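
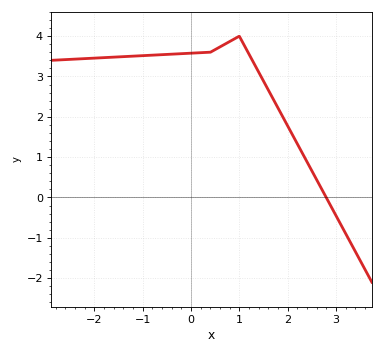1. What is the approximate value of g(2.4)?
0.9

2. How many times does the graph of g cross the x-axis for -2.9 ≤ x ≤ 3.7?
1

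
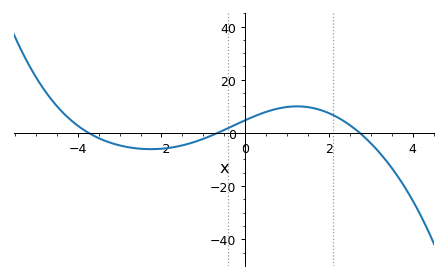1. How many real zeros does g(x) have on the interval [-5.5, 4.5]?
3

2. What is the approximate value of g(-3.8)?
0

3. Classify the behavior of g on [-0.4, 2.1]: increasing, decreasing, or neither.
neither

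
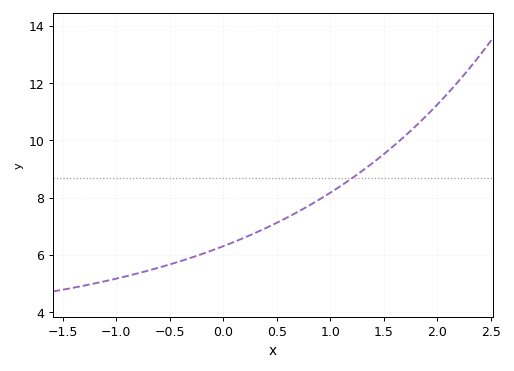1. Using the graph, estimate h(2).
11.2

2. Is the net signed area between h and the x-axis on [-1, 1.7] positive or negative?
positive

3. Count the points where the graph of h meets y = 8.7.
1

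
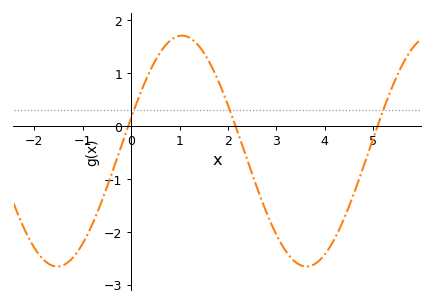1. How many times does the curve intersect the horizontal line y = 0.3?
3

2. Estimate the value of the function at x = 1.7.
1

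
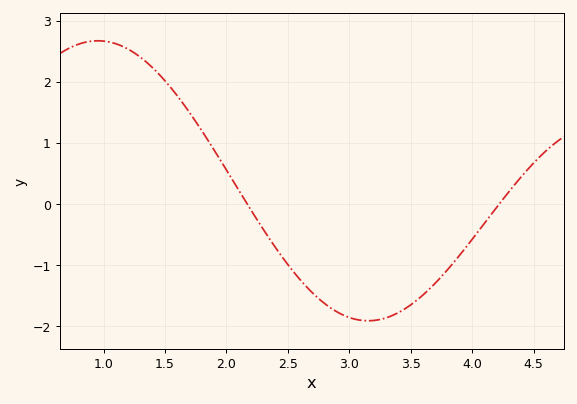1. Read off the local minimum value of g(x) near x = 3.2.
-1.9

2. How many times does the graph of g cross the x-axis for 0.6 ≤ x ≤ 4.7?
2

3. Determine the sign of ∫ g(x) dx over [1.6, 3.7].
negative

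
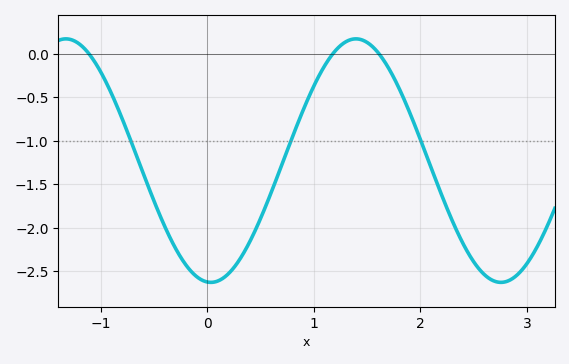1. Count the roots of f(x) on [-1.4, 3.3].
3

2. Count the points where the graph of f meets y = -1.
3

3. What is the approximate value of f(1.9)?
-0.7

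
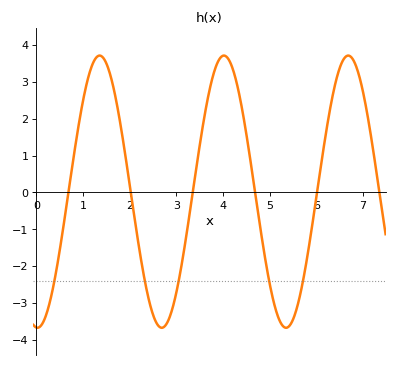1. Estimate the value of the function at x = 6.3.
2.31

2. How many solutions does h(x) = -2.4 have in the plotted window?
5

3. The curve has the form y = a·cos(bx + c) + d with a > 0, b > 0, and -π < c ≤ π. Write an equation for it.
y = 3.69cos(2.36x + 3.08) + 0.02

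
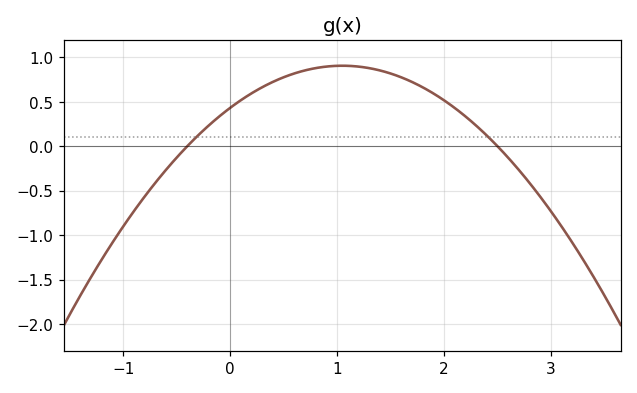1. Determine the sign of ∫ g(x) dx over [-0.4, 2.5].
positive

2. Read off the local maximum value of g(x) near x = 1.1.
0.904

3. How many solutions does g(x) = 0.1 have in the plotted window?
2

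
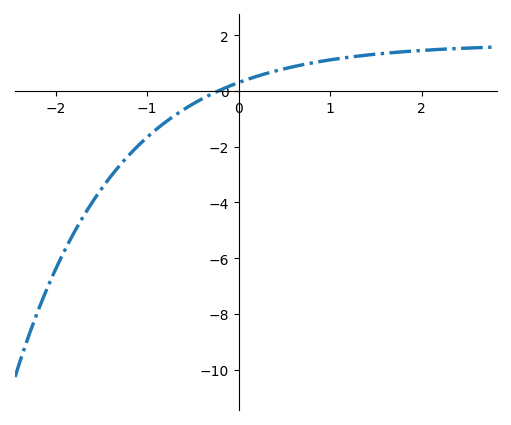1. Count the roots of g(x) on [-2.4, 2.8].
1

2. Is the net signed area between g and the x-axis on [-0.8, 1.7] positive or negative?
positive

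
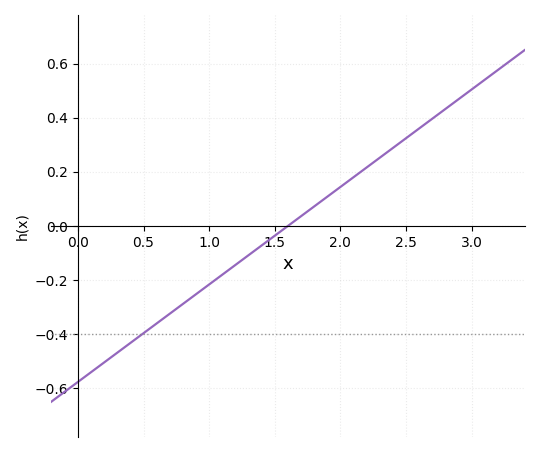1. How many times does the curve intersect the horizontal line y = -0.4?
1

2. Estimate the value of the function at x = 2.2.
0.22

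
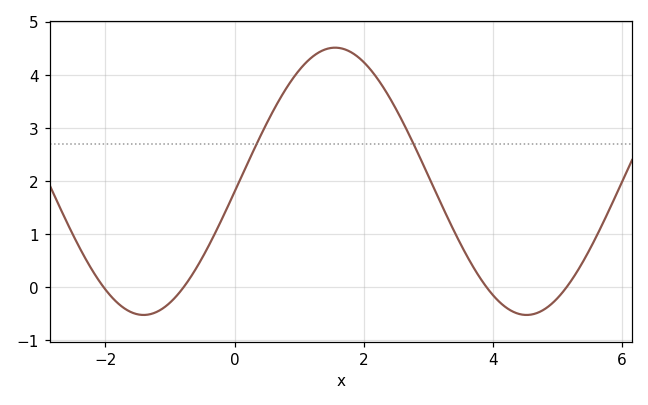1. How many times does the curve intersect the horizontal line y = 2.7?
2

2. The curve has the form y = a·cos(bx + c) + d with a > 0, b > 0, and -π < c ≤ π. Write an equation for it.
y = 2.52cos(1.1x - 1.6) + 1.99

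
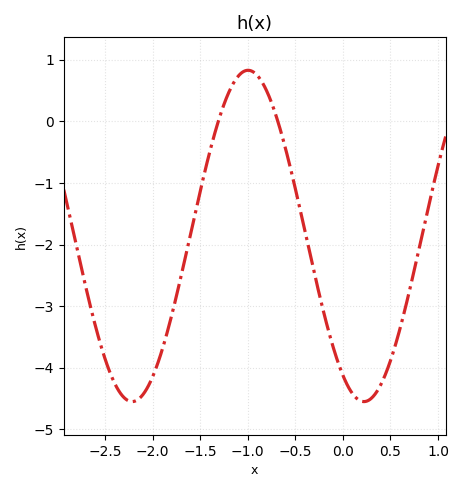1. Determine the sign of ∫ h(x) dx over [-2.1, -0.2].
negative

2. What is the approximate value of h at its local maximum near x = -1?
0.8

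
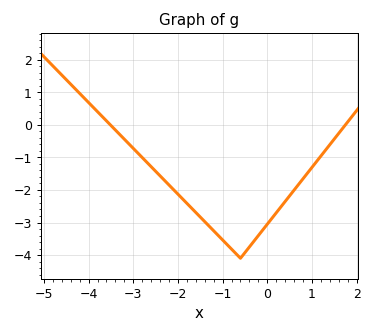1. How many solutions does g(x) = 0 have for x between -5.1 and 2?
2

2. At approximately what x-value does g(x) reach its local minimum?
-0.6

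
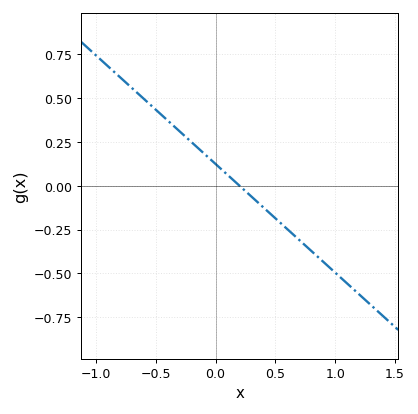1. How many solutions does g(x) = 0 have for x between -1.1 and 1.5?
1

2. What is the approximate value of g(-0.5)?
0.434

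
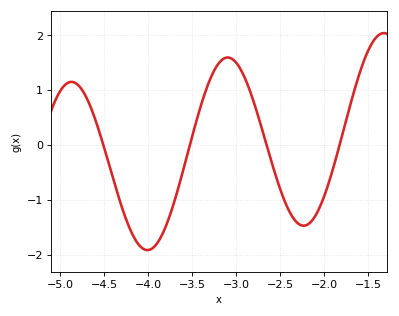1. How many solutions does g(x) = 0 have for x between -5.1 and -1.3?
4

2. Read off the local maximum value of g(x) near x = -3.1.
1.6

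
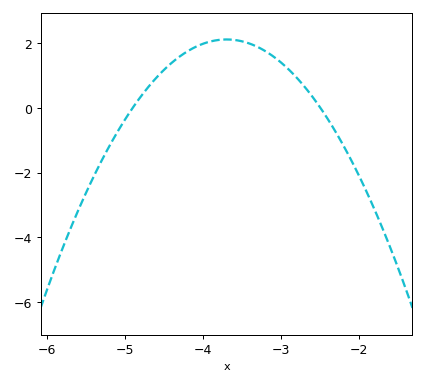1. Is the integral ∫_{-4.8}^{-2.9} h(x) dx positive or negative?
positive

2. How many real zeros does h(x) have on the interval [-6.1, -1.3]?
2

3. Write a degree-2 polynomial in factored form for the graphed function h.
y = -1.46(x + 4.9)(x + 2.5)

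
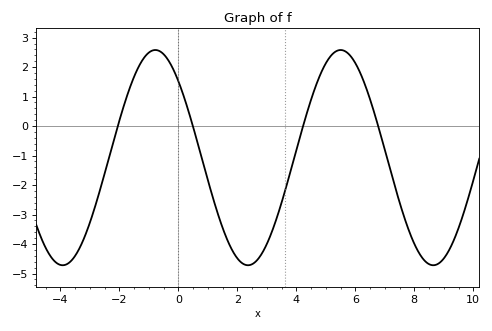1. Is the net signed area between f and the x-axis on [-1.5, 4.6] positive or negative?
negative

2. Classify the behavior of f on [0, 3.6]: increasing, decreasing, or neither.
neither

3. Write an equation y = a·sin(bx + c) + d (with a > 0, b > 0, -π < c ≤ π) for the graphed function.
y = 3.65sin(1x + 2.35) - 1.07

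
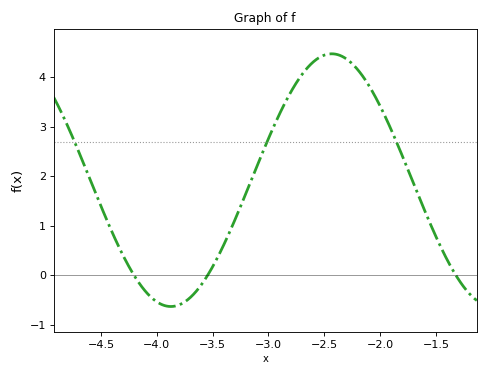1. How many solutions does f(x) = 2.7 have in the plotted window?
3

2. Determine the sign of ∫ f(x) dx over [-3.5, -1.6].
positive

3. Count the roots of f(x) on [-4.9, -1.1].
3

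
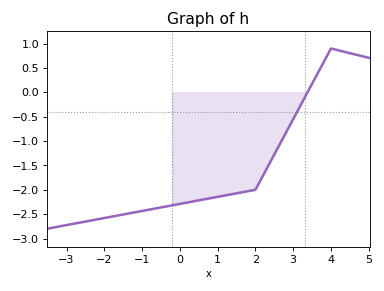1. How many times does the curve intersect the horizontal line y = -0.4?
1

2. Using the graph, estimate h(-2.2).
-2.6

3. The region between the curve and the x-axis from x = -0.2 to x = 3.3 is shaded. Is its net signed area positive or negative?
negative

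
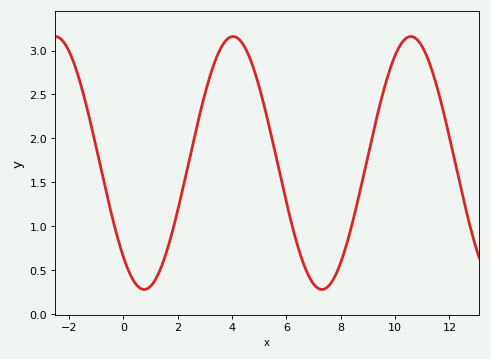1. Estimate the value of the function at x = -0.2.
0.85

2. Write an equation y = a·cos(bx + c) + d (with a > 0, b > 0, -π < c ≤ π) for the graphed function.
y = 1.44cos(0.96x + 2.4) + 1.72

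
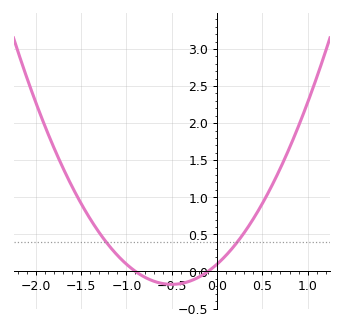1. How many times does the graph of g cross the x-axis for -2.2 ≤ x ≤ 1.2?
2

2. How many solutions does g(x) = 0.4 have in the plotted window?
2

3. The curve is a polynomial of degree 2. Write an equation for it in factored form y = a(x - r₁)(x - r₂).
y = 1.09(x + 0.9)(x + 0.1)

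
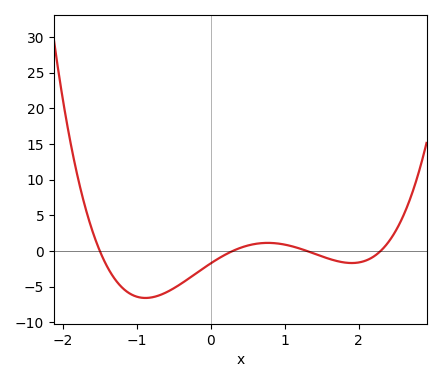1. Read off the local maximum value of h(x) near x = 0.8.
1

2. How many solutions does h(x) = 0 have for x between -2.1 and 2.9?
4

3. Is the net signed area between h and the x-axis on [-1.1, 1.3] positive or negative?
negative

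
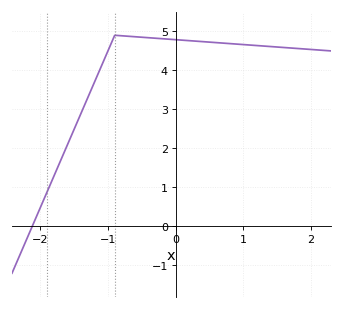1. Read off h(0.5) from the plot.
4.7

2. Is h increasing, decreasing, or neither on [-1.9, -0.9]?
increasing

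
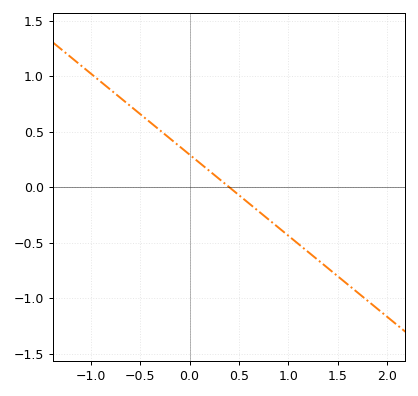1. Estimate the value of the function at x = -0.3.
0.511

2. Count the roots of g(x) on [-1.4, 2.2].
1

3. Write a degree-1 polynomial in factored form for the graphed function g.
y = -0.73(x - 0.4)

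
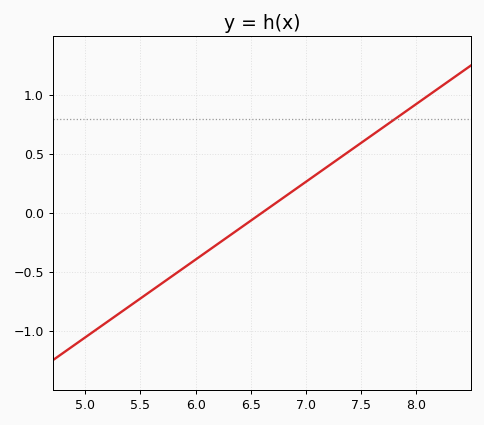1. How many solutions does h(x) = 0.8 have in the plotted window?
1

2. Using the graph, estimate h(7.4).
0.528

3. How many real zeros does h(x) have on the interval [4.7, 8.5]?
1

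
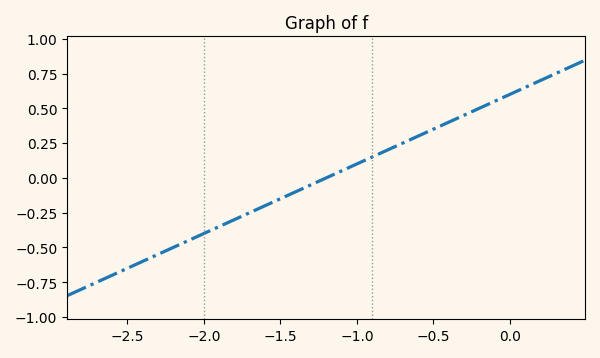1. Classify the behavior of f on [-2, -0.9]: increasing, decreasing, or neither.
increasing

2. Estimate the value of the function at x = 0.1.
0.64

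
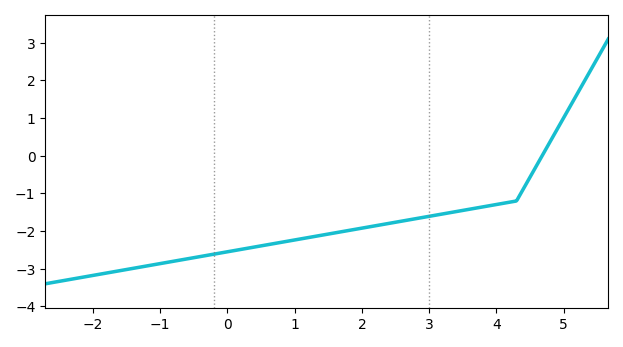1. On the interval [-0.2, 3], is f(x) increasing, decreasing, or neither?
increasing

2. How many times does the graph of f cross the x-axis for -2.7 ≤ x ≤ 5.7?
1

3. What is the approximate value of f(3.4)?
-1.48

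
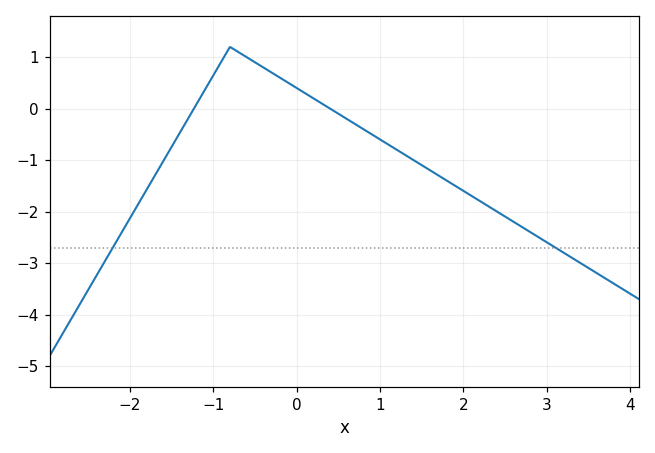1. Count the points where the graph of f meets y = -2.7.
2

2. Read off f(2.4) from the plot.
-2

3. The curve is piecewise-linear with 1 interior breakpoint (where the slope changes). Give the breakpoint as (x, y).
(-0.8, 1.2)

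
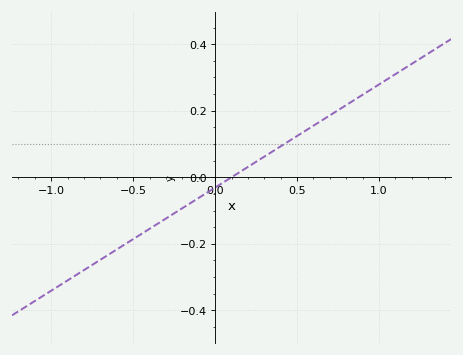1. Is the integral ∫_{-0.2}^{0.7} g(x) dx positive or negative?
positive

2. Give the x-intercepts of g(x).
0.1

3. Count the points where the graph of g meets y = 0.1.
1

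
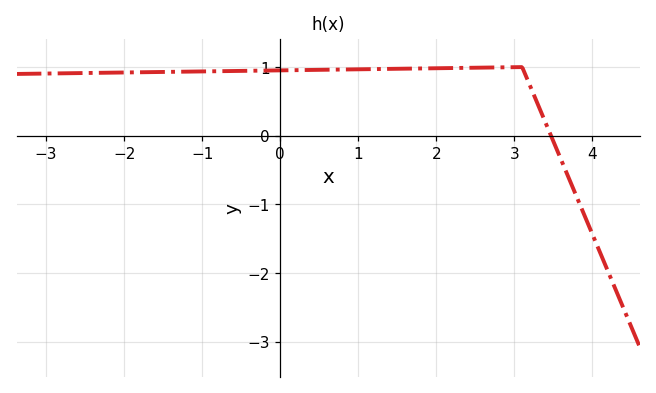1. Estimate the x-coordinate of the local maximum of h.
3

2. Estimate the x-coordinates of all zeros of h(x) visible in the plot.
3.4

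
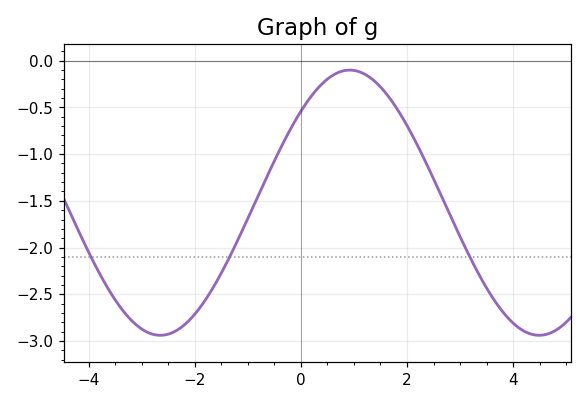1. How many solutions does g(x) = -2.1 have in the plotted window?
3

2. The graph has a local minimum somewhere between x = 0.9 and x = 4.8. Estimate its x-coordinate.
4.4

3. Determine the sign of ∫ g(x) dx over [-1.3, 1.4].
negative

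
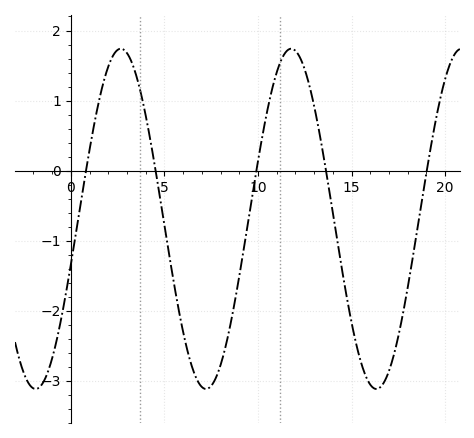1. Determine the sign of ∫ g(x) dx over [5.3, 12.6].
negative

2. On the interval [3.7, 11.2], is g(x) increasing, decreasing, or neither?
neither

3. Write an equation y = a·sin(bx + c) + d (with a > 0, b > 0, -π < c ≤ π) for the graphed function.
y = 2.43sin(0.69x - 0.27) - 0.69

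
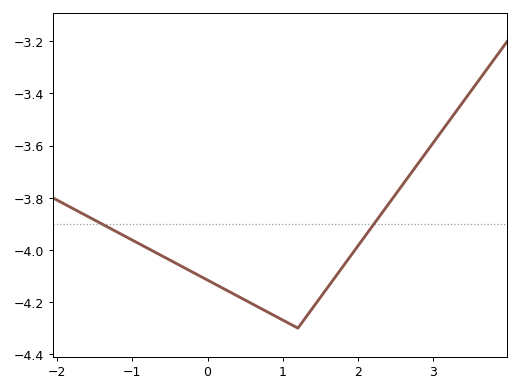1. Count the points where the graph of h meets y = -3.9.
2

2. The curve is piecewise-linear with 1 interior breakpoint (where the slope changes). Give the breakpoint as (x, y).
(1.2, -4.3)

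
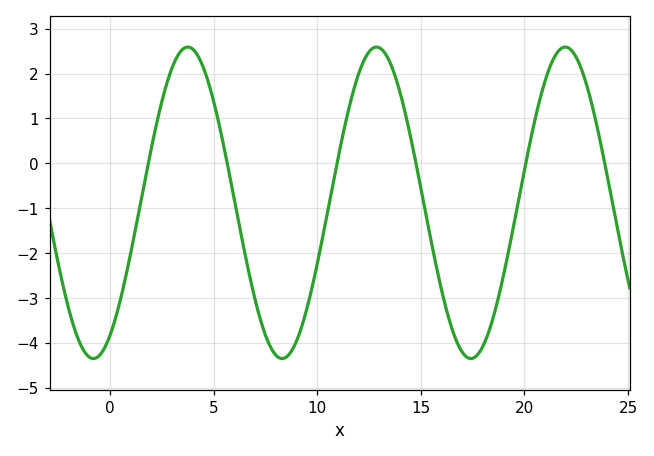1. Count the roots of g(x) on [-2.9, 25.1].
6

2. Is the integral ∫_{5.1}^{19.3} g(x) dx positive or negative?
negative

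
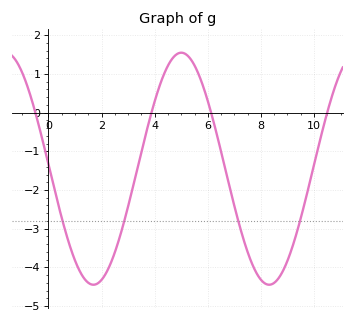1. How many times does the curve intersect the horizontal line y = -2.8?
4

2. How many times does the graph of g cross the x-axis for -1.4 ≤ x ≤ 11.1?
4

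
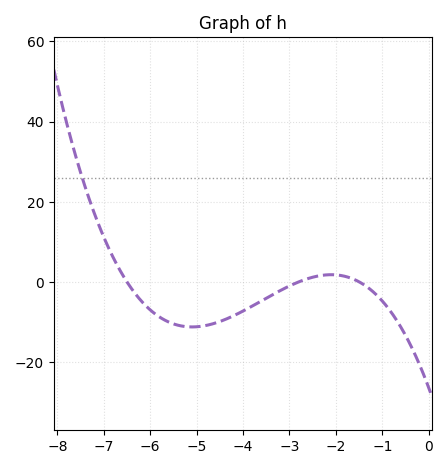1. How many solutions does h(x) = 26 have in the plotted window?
1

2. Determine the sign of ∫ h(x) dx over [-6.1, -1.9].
negative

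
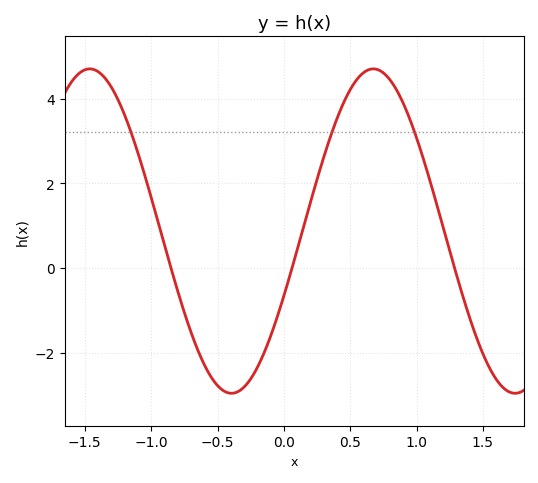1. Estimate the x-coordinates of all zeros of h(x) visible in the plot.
-0.851, 0.062, 1.29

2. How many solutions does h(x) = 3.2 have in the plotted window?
3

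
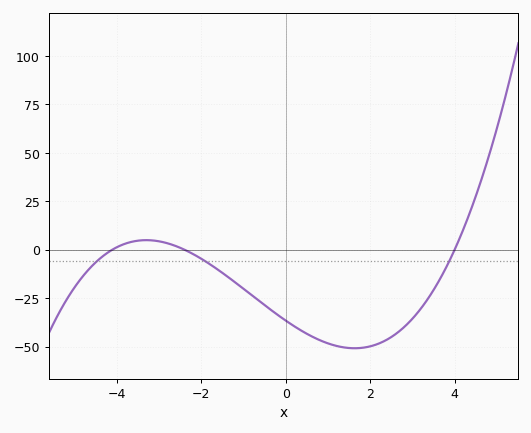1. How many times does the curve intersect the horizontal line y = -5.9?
3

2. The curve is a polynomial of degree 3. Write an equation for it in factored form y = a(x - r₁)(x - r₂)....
y = 0.93(x + 4.1)(x + 2.4)(x - 4)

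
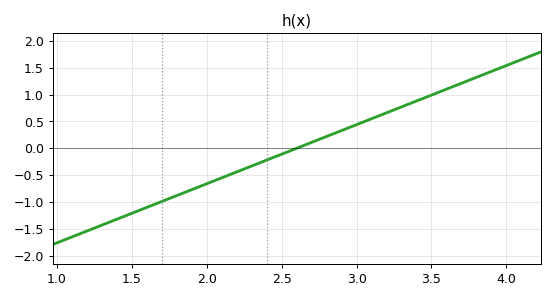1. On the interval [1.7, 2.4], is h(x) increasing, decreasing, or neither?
increasing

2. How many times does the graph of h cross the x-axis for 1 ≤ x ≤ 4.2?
1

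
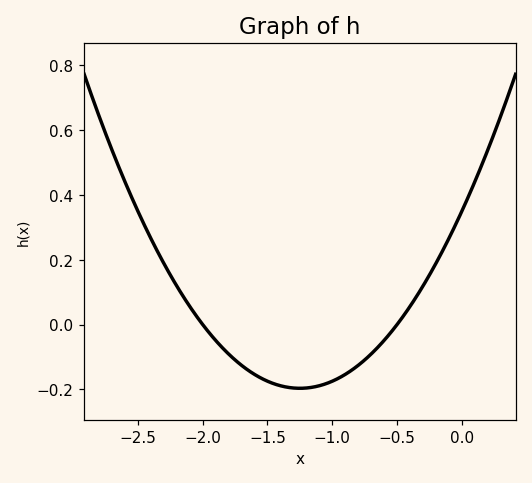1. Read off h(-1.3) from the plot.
-0.2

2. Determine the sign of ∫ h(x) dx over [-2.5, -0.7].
negative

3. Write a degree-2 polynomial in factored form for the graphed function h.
y = 0.35(x + 2)(x + 0.5)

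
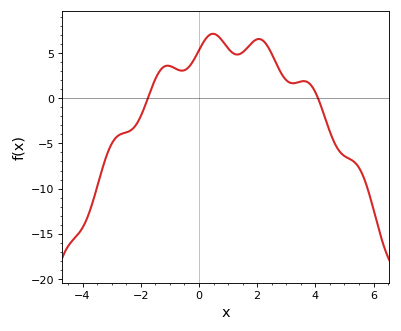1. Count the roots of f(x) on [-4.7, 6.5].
2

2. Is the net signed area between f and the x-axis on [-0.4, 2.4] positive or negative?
positive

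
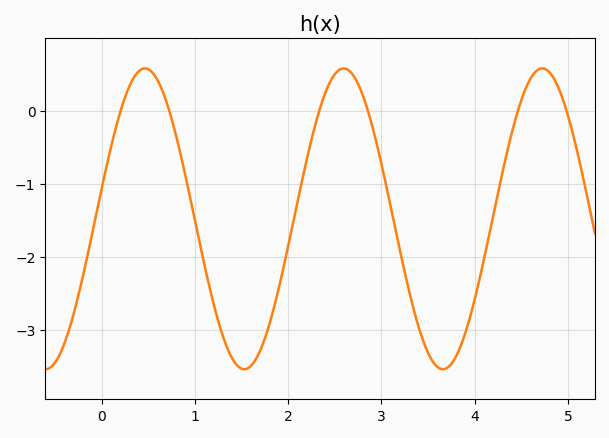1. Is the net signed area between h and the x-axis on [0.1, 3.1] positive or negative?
negative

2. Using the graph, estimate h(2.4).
0.3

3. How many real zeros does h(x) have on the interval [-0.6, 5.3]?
6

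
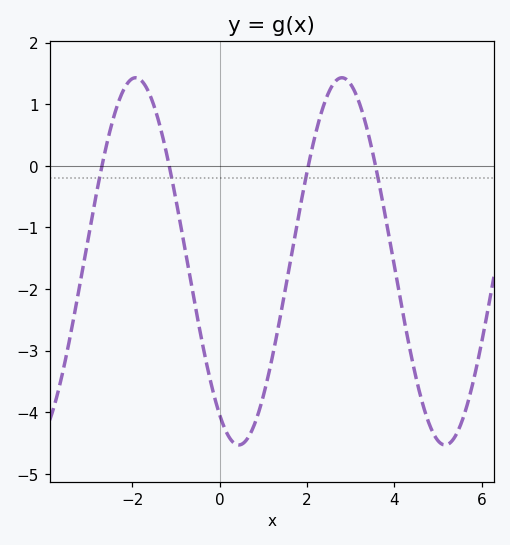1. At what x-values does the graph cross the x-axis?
-2.6, -1.2, 2, 3.6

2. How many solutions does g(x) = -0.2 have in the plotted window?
4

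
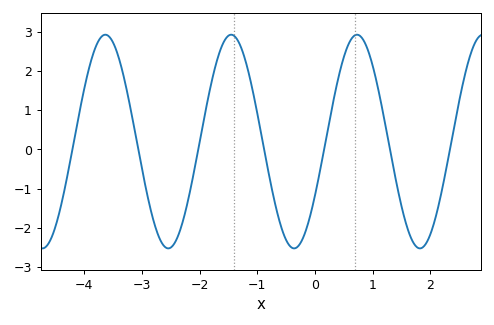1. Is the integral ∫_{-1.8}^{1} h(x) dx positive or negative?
positive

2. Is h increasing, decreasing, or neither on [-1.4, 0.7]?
neither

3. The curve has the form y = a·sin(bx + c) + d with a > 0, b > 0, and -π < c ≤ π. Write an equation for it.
y = 2.73sin(2.9x - 0.53) + 0.2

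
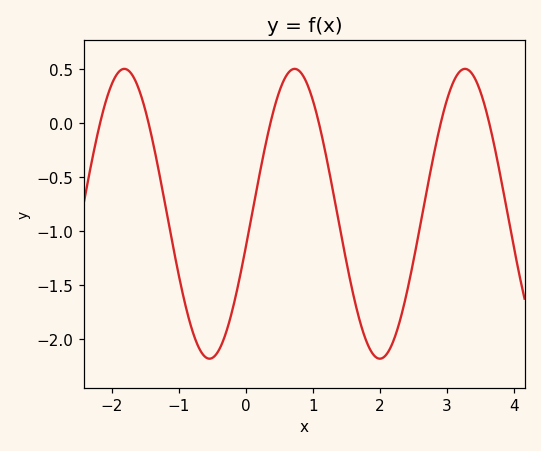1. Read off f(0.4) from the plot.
0.1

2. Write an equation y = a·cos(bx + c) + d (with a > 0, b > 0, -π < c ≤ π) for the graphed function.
y = 1.34cos(2.5x - 1.8) - 0.84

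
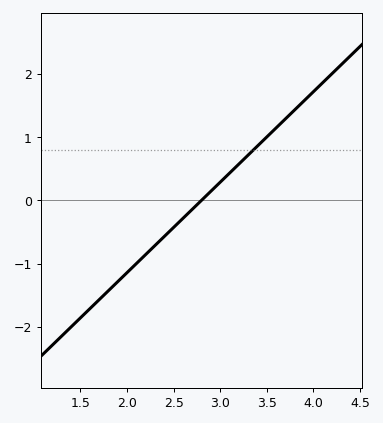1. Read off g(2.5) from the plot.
-0.4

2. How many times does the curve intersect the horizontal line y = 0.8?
1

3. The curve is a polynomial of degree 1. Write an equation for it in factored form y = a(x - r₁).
y = 1.43(x - 2.8)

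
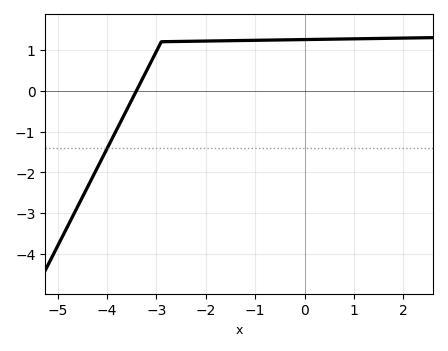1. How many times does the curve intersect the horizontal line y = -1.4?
1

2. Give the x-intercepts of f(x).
-3.4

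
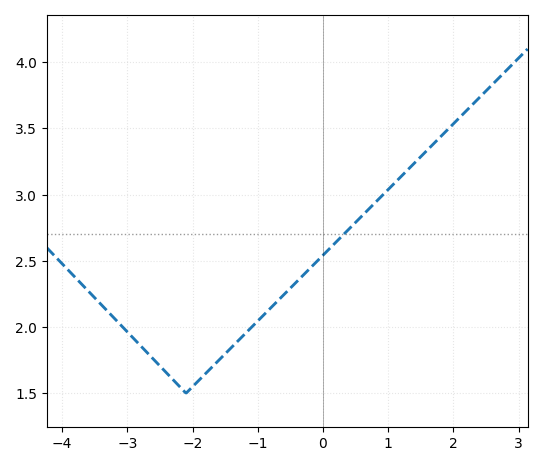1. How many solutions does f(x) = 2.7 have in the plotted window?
1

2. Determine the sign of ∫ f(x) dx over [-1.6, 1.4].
positive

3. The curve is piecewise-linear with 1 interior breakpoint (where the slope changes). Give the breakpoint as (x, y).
(-2.1, 1.5)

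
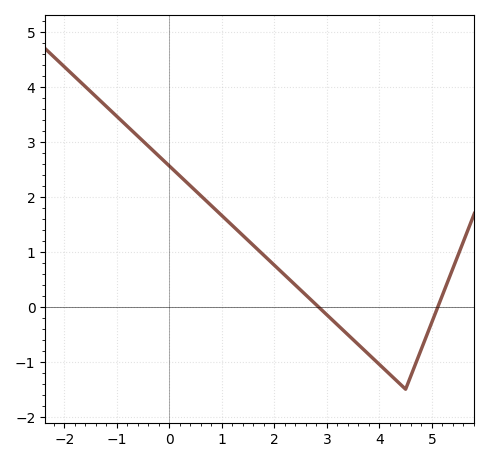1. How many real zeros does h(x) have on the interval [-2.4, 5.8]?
2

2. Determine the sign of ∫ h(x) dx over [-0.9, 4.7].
positive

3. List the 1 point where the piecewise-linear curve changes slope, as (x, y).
(4.5, -1.5)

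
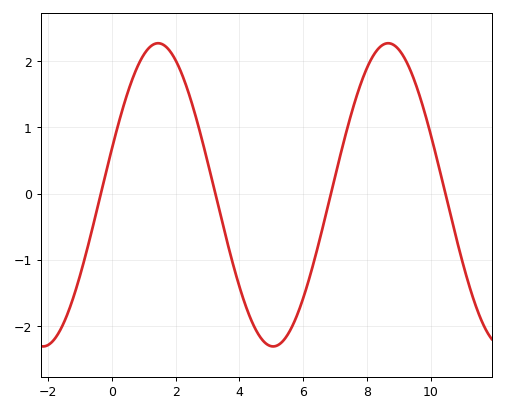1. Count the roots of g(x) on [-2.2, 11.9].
4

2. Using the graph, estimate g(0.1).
0.869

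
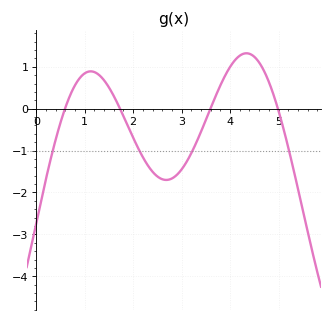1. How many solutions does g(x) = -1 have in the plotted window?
4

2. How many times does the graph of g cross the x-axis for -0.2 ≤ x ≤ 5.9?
4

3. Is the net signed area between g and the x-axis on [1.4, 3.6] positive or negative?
negative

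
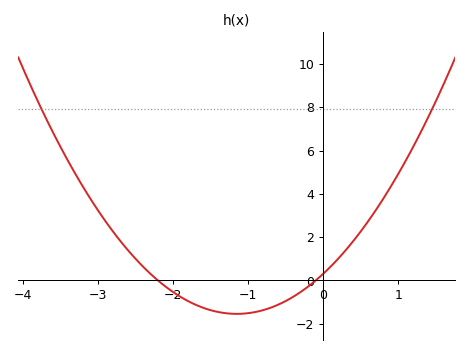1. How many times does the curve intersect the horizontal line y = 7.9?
2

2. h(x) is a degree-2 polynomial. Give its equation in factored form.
y = 1.4(x + 2.2)(x + 0.1)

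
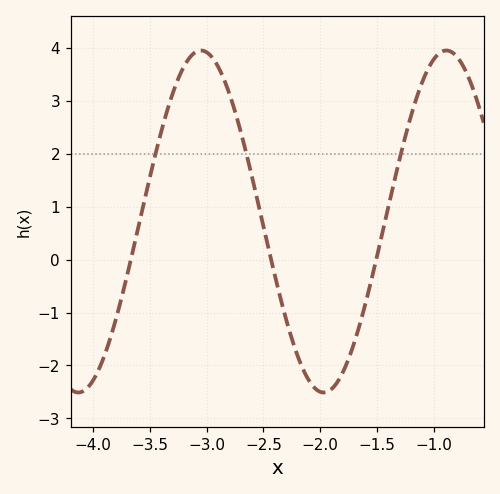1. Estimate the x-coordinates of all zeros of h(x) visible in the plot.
-3.67, -2.43, -1.51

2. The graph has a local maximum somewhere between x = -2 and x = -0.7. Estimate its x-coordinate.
-0.891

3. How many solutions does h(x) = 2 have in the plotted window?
3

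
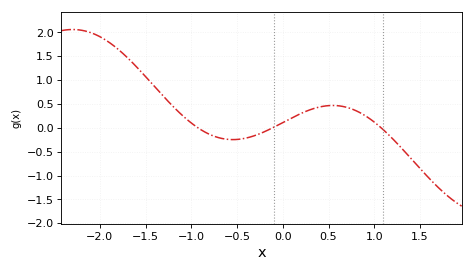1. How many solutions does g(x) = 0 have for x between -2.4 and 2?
3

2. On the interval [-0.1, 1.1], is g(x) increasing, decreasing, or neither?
neither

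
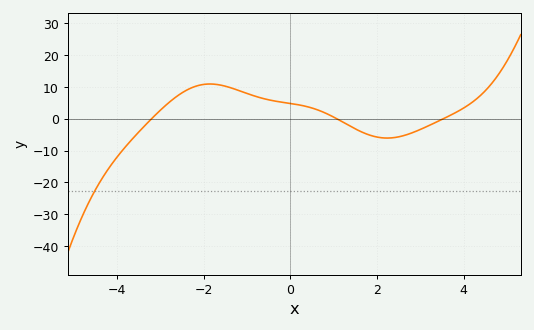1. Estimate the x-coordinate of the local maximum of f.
-1.86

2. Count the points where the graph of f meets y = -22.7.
1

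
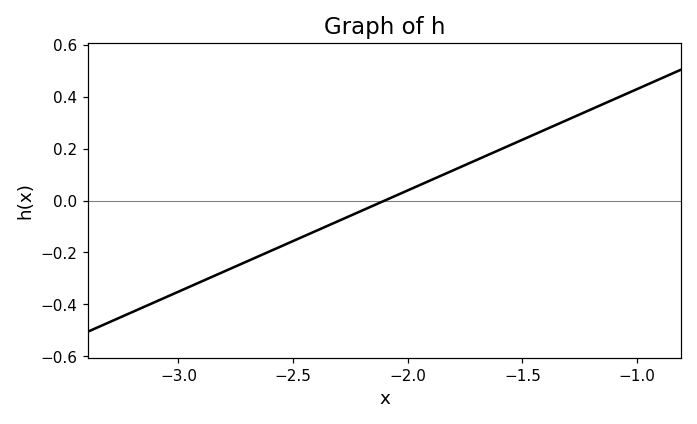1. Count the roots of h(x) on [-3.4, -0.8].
1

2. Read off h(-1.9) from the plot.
0.08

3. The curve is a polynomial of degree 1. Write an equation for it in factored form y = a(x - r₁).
y = 0.39(x + 2.1)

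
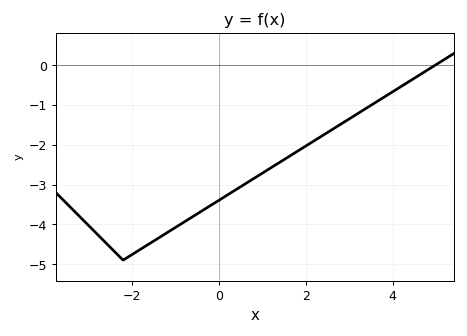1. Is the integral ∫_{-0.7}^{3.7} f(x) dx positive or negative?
negative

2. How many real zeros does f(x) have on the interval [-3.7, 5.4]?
1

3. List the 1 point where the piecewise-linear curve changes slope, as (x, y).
(-2.2, -4.9)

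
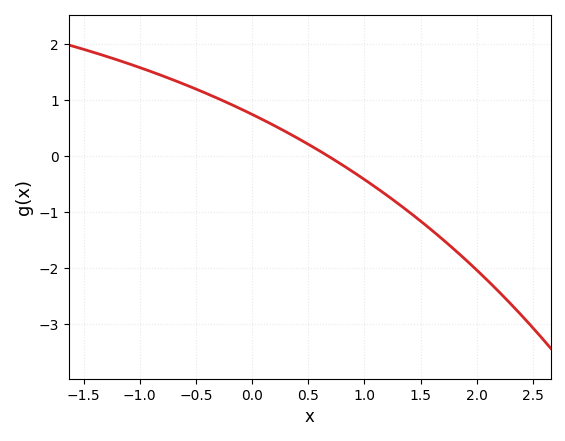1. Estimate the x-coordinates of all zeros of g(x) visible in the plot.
0.674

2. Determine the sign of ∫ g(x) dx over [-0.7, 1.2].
positive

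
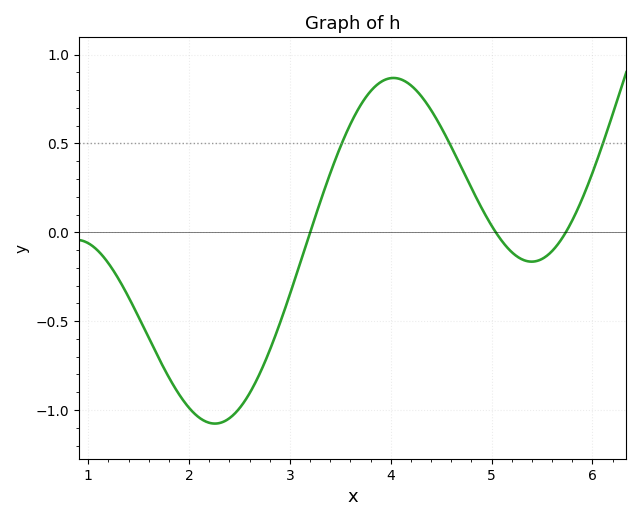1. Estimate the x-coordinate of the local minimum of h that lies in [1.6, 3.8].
2.3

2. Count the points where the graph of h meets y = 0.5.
3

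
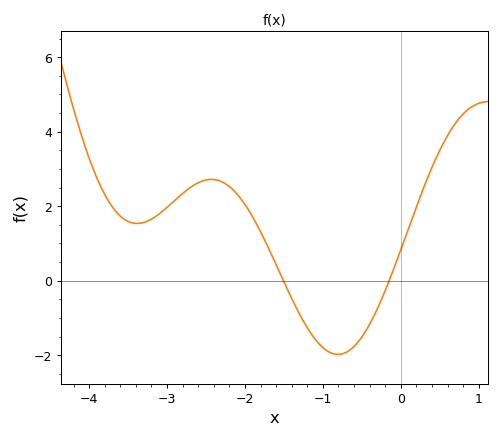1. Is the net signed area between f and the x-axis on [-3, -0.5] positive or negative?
positive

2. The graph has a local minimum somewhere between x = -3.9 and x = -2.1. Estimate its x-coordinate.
-3.38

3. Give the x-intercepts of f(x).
-1.51, -0.149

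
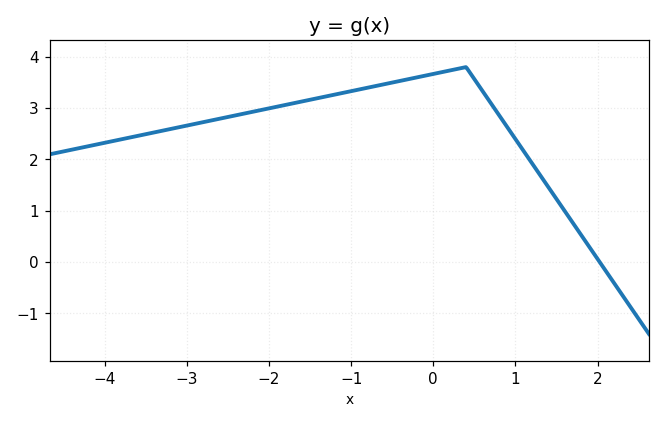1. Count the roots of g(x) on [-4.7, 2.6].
1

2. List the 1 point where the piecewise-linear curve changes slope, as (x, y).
(0.4, 3.8)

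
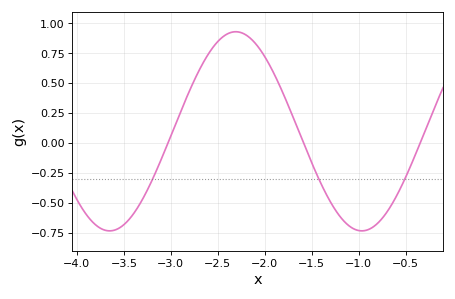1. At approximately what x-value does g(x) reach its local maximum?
-2.31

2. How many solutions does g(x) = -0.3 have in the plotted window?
3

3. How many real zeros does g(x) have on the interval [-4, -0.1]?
3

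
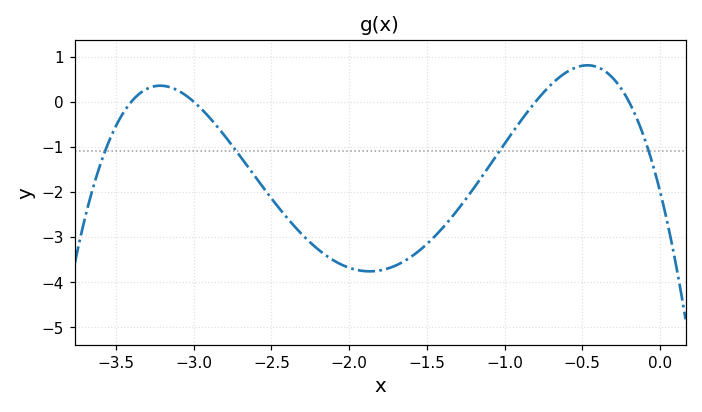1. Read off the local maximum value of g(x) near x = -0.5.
0.806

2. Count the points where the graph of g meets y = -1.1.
4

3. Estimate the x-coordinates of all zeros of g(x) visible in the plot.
-3.4, -3, -0.8, -0.2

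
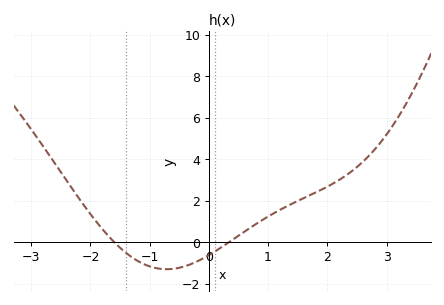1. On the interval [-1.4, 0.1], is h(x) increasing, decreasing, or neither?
neither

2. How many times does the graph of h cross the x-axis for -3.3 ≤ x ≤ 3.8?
2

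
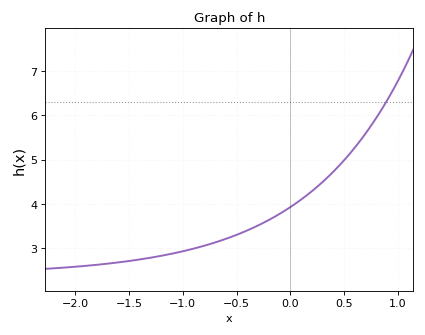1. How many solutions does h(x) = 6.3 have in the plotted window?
1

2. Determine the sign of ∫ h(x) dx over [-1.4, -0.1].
positive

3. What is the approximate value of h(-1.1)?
2.88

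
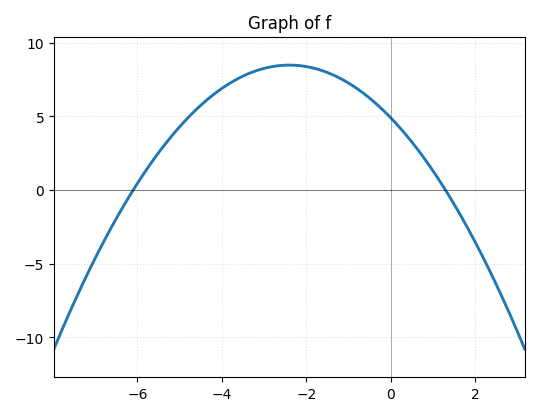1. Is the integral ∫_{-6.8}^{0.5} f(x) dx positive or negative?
positive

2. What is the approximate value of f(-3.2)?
8.09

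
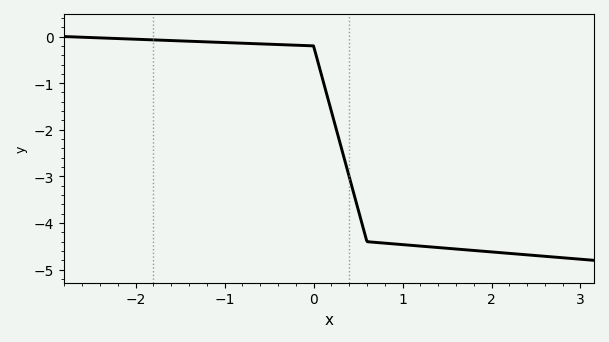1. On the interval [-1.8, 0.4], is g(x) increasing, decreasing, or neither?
decreasing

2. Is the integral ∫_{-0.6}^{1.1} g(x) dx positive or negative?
negative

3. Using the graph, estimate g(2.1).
-4.63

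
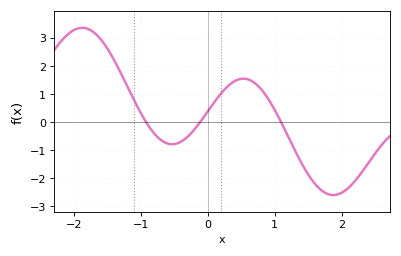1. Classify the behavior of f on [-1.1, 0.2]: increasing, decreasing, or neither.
neither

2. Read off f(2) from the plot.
-2.5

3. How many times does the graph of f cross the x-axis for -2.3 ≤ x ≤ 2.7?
3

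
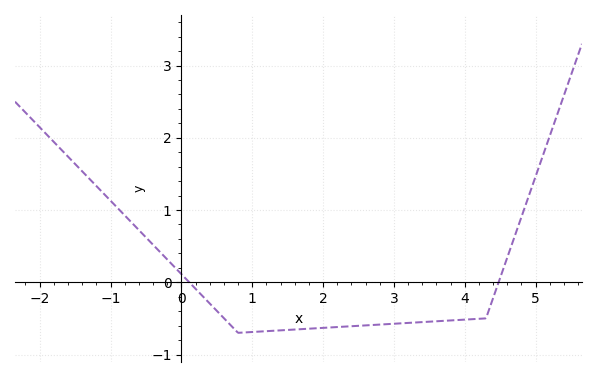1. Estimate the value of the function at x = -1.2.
1.3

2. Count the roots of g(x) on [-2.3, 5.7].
2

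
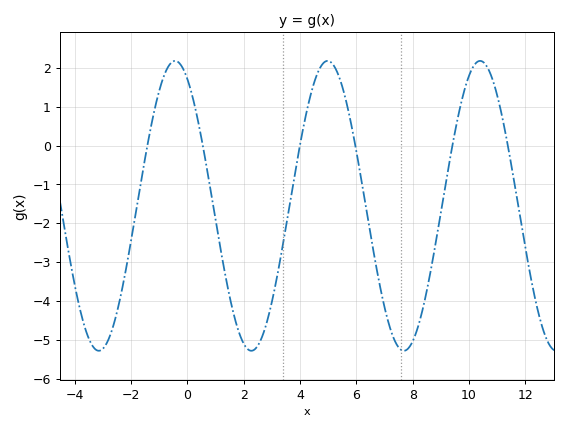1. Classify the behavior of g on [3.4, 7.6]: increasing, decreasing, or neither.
neither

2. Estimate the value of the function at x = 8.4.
-4.07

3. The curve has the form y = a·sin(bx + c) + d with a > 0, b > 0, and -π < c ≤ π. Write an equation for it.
y = 3.73sin(1.16x + 2.08) - 1.55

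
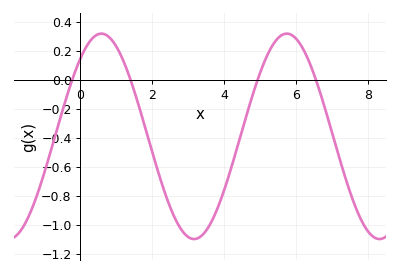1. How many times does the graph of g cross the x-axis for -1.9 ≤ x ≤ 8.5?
4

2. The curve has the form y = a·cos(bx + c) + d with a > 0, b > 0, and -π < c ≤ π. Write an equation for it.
y = 0.71cos(1.22x - 0.71) - 0.39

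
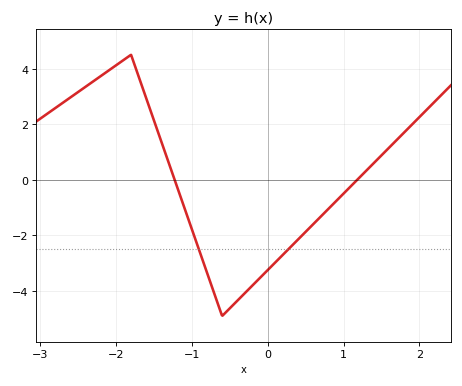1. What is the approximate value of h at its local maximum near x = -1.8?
4.4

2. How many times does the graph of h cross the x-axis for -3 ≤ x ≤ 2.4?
2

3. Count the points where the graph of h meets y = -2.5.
2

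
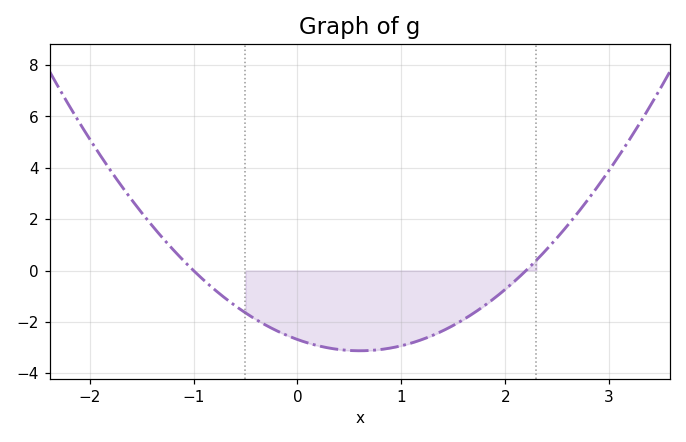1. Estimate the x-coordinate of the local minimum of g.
0.6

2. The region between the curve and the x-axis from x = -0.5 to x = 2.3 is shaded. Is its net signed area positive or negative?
negative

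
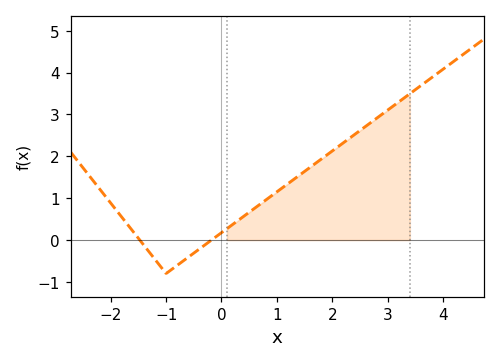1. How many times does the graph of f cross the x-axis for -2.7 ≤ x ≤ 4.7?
2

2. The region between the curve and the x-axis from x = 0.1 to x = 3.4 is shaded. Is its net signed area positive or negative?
positive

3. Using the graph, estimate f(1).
1.2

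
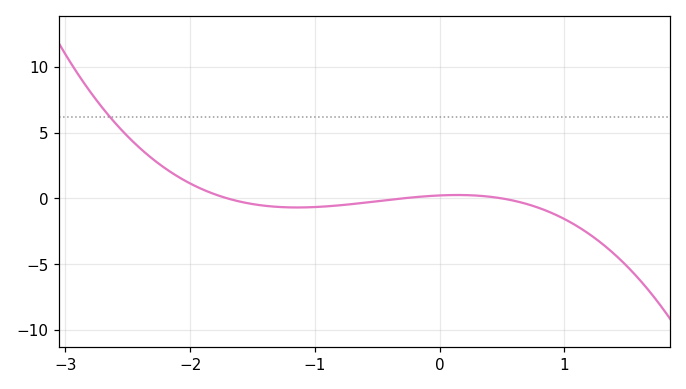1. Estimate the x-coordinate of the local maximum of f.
0.142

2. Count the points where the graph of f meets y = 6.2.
1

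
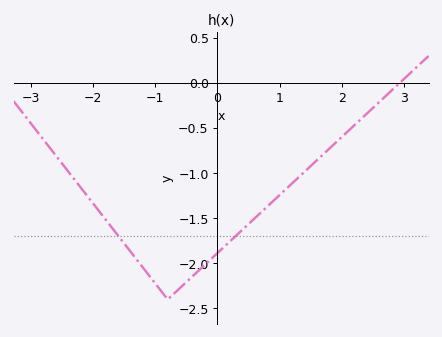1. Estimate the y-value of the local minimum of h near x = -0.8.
-2.4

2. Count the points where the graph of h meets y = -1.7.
2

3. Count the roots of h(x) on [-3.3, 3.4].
1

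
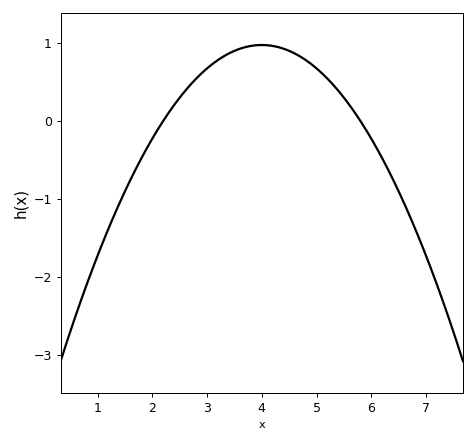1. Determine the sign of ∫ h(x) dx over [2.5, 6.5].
positive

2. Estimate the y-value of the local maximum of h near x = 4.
0.972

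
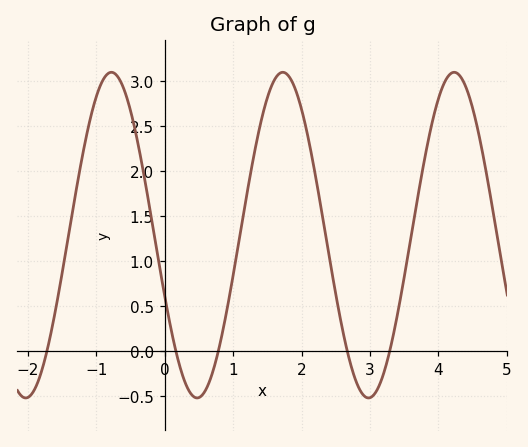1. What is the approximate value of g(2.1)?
2.36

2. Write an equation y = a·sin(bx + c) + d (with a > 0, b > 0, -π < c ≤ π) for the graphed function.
y = 1.81sin(2.51x - 2.76) + 1.29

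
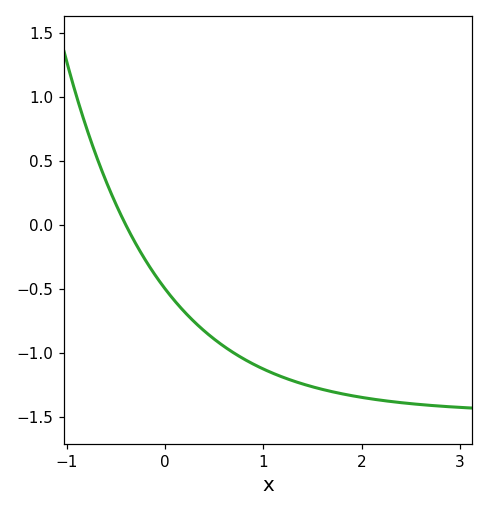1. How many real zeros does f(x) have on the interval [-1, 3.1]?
1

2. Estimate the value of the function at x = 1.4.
-1.25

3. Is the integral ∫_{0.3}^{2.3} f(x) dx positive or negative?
negative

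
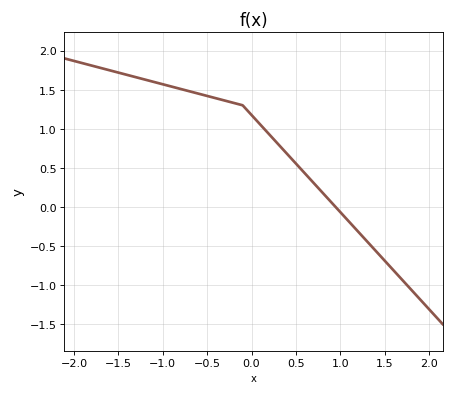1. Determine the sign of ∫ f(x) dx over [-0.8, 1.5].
positive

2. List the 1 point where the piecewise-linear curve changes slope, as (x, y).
(-0.1, 1.3)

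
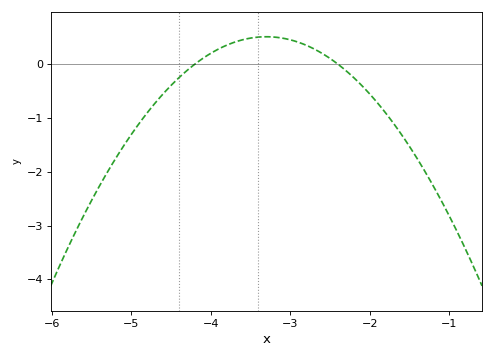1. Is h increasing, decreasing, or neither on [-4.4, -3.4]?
increasing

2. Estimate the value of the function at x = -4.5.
-0.397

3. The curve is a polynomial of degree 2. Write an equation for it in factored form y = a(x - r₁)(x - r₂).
y = -0.63(x + 4.2)(x + 2.4)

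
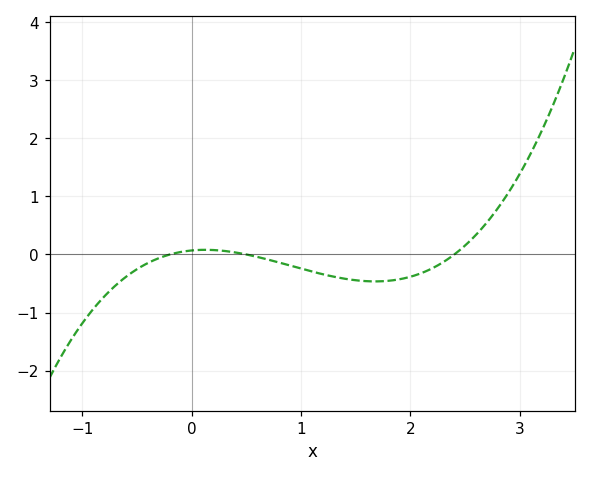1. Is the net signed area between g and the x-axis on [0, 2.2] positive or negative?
negative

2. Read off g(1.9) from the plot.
-0.426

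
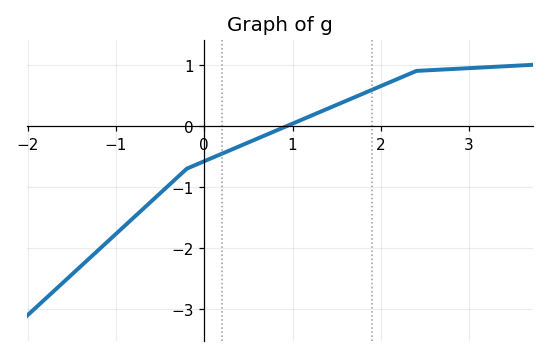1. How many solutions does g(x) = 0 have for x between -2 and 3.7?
1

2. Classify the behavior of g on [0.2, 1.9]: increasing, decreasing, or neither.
increasing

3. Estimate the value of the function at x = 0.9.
-0.023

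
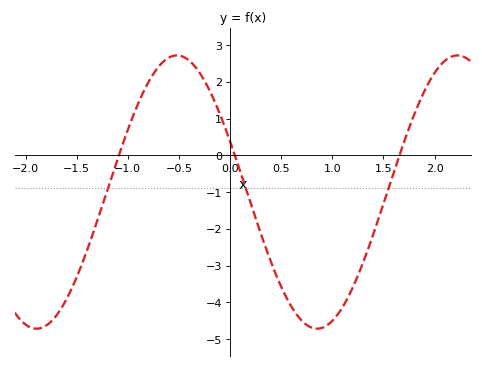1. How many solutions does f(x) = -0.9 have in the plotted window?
3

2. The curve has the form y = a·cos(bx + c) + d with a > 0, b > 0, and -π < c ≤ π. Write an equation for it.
y = 3.72cos(2.29x + 1.19) - 1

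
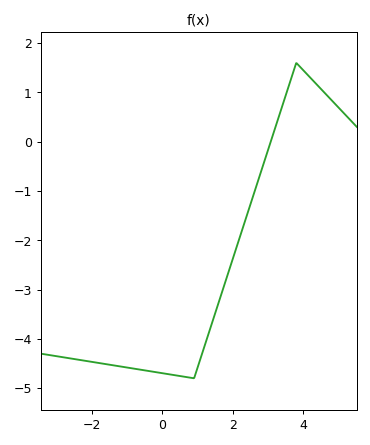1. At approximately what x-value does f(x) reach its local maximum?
3.8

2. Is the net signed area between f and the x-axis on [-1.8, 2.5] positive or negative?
negative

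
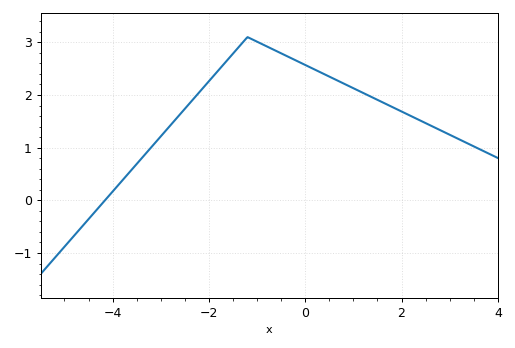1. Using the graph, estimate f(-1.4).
2.89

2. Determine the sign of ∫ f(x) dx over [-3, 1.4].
positive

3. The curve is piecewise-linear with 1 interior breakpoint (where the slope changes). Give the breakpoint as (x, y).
(-1.2, 3.1)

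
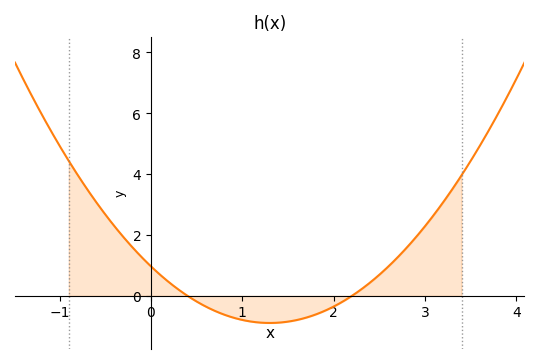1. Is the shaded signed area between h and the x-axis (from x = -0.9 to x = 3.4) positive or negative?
positive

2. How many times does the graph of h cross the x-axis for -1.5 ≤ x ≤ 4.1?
2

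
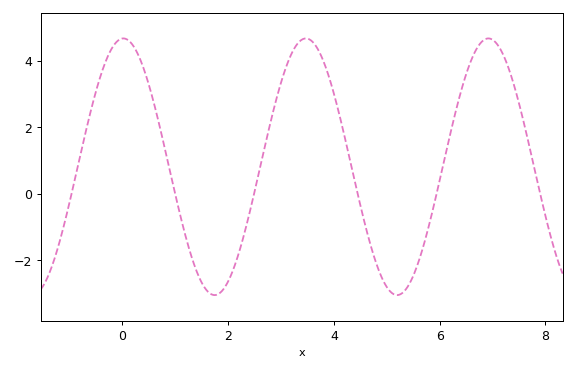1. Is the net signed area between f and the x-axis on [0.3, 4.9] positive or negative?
positive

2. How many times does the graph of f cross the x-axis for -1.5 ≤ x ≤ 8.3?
6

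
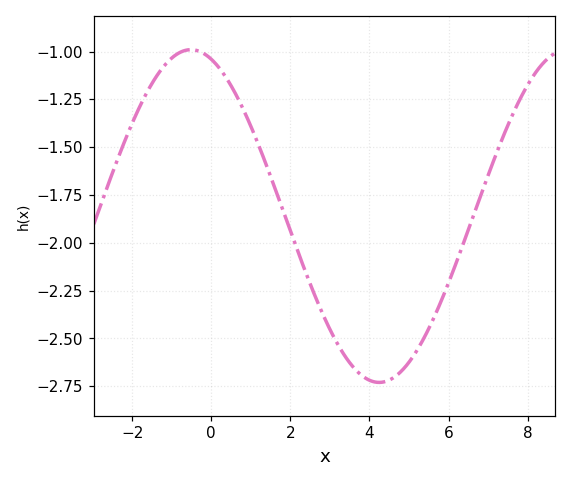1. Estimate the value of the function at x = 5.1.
-2.6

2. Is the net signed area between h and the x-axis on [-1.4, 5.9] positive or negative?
negative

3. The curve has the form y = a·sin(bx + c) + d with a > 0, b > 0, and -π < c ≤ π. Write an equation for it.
y = 0.87sin(0.66x + 1.9) - 1.86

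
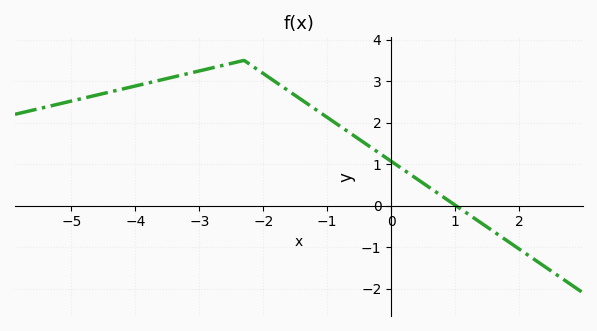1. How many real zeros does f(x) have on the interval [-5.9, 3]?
1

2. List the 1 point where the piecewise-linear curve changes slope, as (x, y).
(-2.3, 3.5)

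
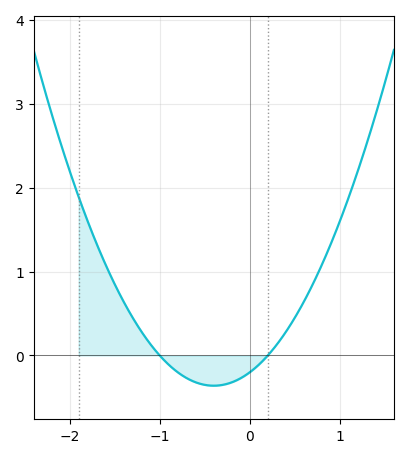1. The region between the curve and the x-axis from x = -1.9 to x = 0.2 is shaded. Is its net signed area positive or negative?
positive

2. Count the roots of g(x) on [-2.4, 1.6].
2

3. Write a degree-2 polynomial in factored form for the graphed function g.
y = 1(x + 1)(x - 0.2)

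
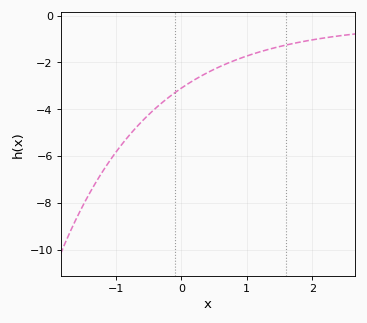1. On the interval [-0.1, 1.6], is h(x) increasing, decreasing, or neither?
increasing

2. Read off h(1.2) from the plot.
-1.55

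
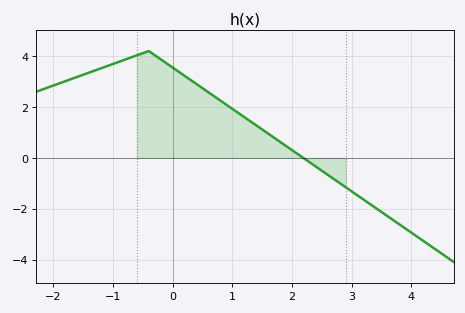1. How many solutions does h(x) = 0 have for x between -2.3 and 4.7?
1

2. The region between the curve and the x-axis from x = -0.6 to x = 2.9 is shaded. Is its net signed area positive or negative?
positive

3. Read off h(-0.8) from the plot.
3.86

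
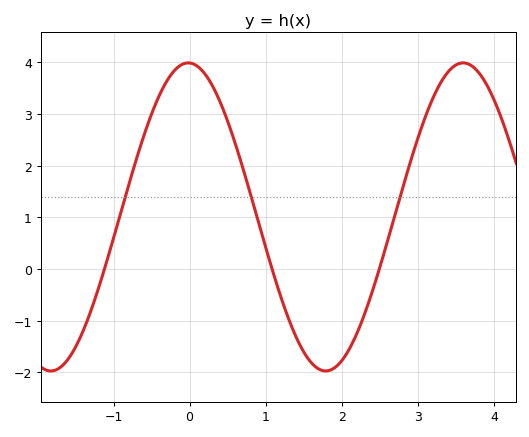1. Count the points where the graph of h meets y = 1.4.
3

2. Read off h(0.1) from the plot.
3.9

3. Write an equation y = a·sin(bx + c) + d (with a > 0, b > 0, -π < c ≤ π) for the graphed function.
y = 2.98sin(1.7x + 1.6) + 1.01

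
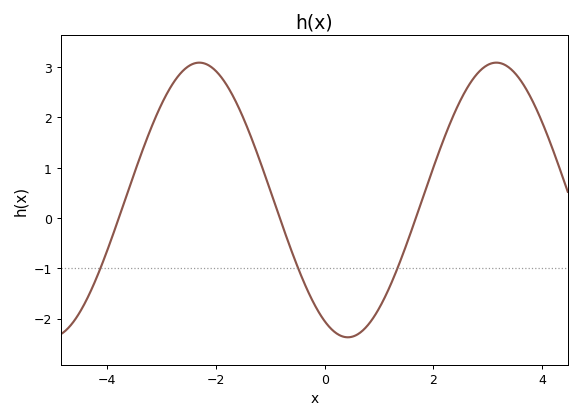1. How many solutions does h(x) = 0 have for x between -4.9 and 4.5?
3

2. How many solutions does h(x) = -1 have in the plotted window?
3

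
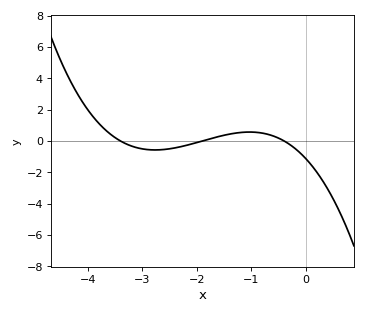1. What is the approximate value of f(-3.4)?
0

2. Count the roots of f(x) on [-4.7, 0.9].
3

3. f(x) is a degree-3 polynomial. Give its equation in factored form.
y = -0.44(x + 3.4)(x + 1.9)(x + 0.4)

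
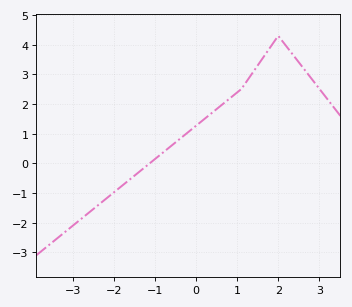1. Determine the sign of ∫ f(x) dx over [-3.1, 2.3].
positive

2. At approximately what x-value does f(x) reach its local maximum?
2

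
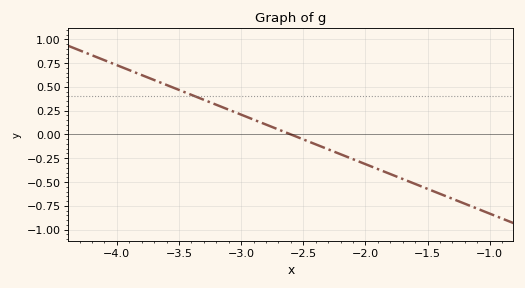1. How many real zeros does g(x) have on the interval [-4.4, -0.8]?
1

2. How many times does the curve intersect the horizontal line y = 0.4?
1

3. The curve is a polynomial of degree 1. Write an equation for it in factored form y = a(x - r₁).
y = -0.52(x + 2.6)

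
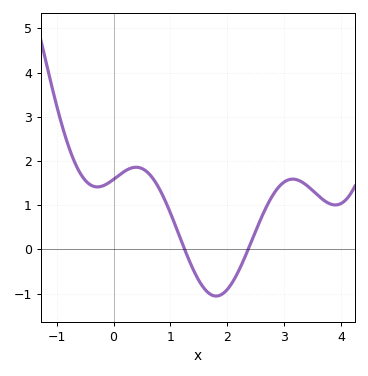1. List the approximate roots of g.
1.25, 2.37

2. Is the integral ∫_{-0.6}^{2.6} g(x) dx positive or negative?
positive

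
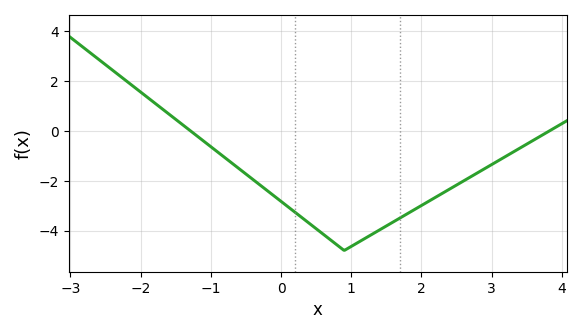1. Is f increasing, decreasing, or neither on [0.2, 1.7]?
neither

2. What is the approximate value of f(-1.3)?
0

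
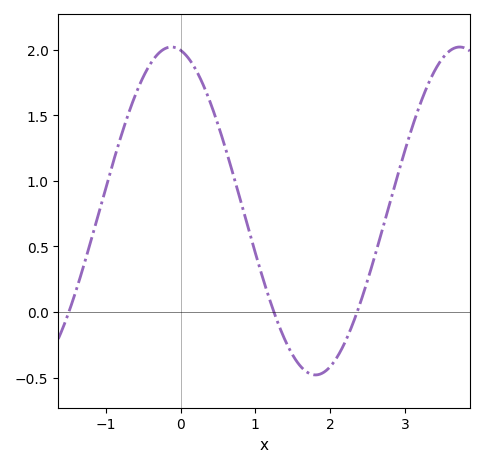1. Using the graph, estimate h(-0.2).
2.01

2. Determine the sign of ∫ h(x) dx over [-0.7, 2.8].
positive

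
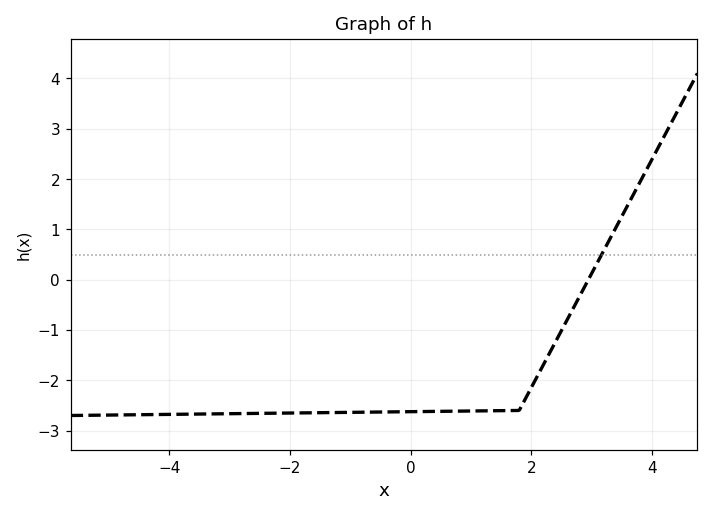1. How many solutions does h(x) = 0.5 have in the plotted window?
1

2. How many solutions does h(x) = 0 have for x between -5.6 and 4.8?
1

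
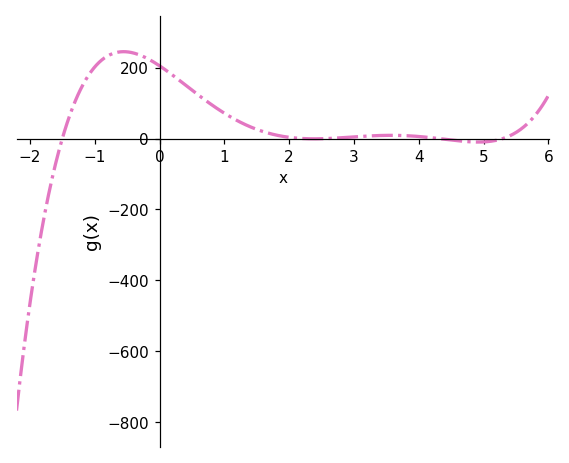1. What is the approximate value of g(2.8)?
0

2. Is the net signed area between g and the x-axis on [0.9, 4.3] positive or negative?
positive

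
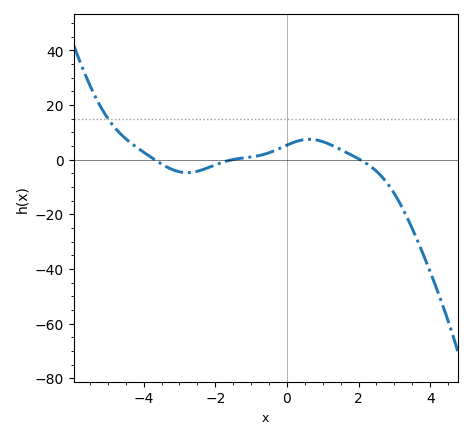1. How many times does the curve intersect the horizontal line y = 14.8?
1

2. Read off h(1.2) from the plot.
5.55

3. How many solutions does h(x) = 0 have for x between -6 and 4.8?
3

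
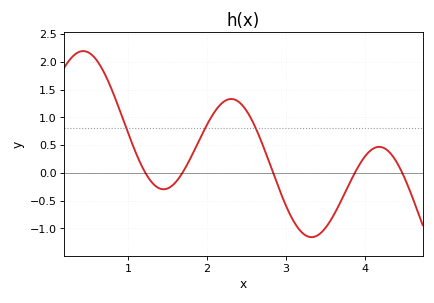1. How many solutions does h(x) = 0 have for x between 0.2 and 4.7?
5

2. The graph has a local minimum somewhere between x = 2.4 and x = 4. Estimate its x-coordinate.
3.32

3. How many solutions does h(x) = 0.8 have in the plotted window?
3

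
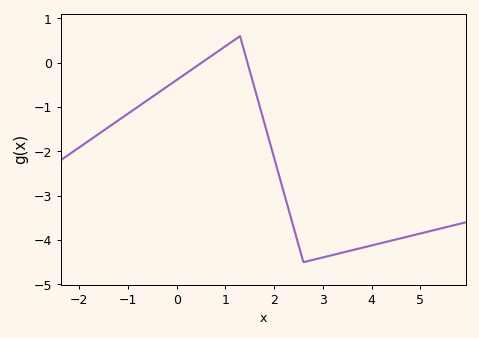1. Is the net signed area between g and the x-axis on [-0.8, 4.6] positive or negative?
negative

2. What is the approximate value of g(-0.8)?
-0.999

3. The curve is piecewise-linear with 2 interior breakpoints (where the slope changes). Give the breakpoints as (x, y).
(1.3, 0.6); (2.6, -4.5)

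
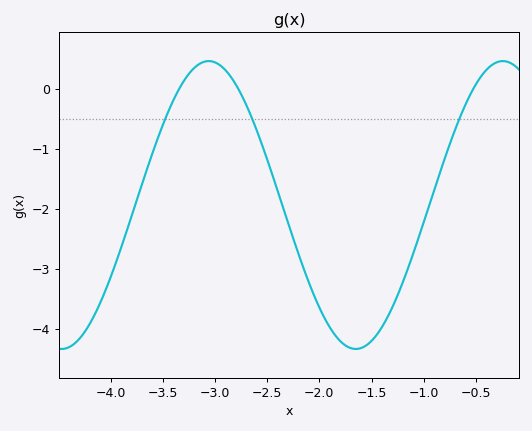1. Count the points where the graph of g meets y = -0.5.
3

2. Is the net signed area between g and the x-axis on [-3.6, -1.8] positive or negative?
negative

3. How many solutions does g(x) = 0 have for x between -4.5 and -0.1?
3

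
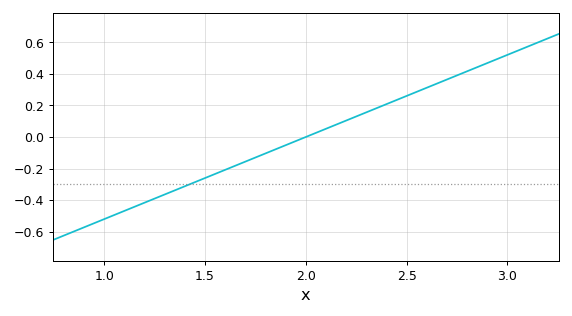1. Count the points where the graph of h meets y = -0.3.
1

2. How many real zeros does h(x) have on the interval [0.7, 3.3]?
1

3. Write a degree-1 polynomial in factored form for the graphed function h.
y = 0.52(x - 2)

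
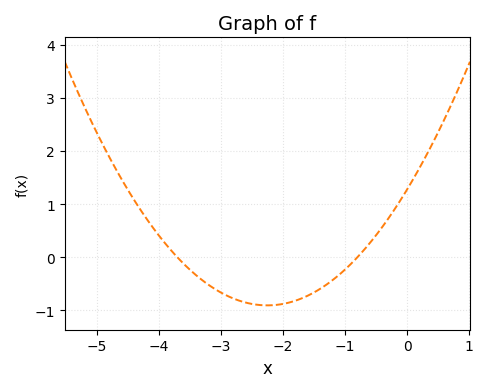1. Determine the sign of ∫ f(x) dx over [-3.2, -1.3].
negative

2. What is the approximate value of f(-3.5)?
-0.232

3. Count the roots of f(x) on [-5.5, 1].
2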